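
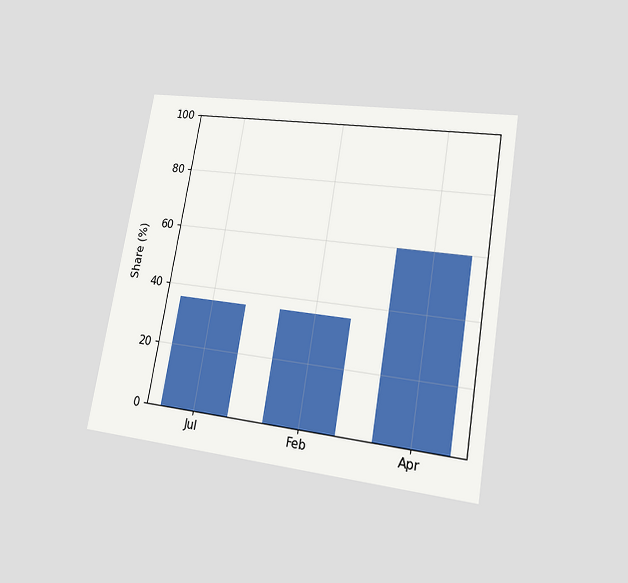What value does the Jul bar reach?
36%

The chart is tilted about 10° clockwise and viewed at a slight angle. Reading along the chart's y-axis, the Jul bar reaches 36%.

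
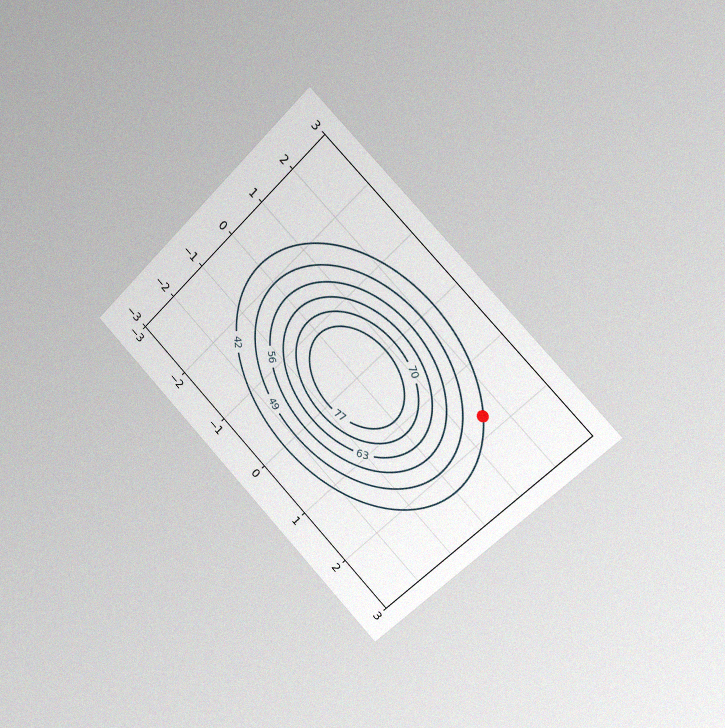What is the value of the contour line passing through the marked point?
The chart is tilted about 45° clockwise and viewed slightly from the right, with some photo noise. The marked point sits on the contour labelled 42.

42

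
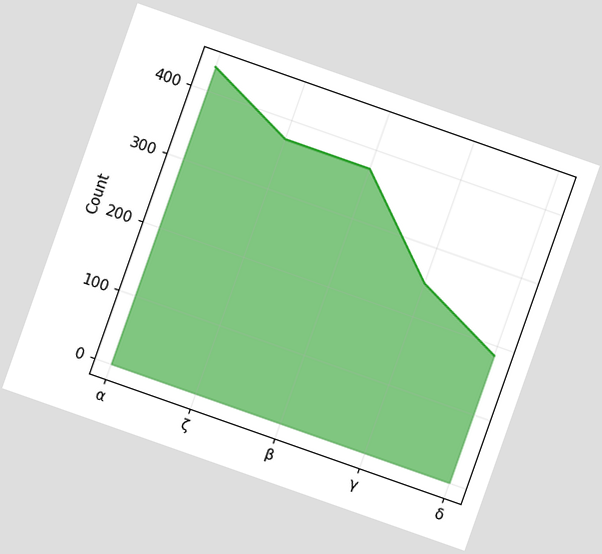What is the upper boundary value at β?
The chart is tilted about 19° clockwise. At β the upper boundary is at 372.

372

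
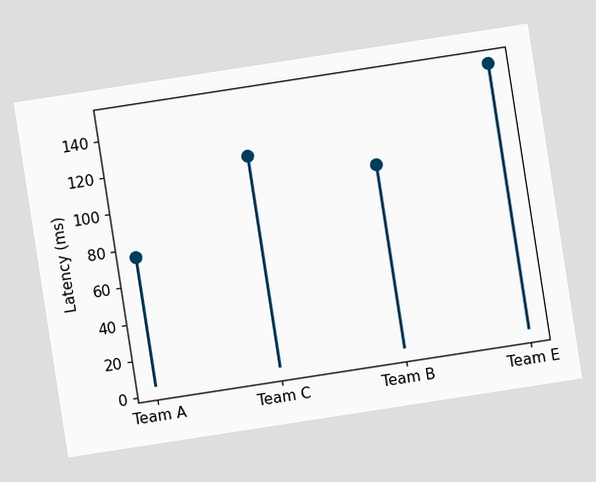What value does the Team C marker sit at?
The chart is tilted about 9° counter-clockwise. The Team C marker sits at 120ms.

120ms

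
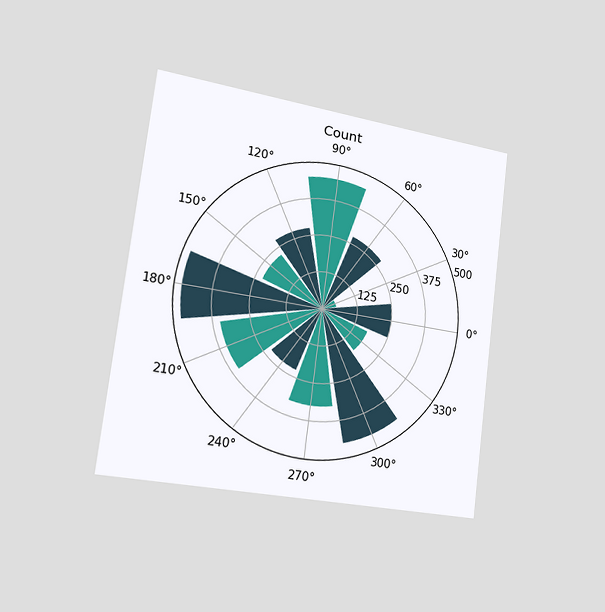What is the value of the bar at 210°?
350

The chart is tilted about 7° clockwise and viewed slightly from the left. The bar at 210° reaches 350 on the radial axis.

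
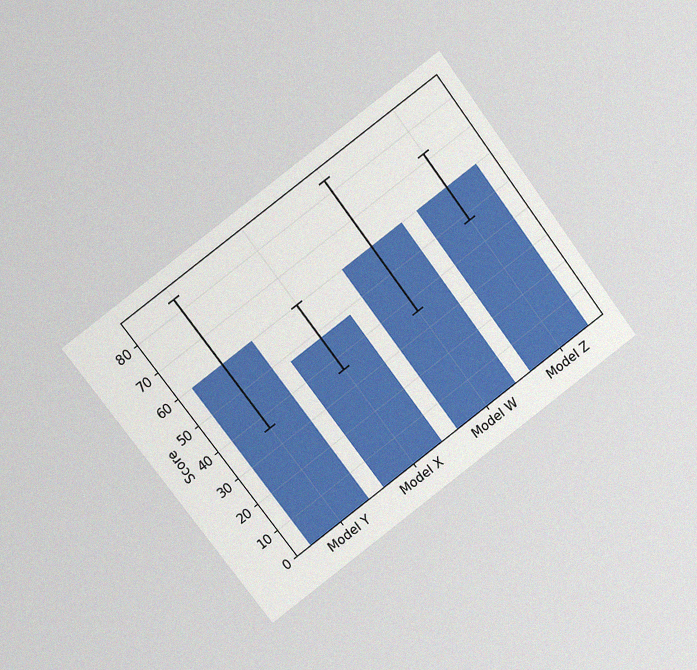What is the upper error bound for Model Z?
72

The chart is tilted about 37° counter-clockwise and viewed at a slight angle, with some photo noise. The Model Z bar's upper whisker reaches 72.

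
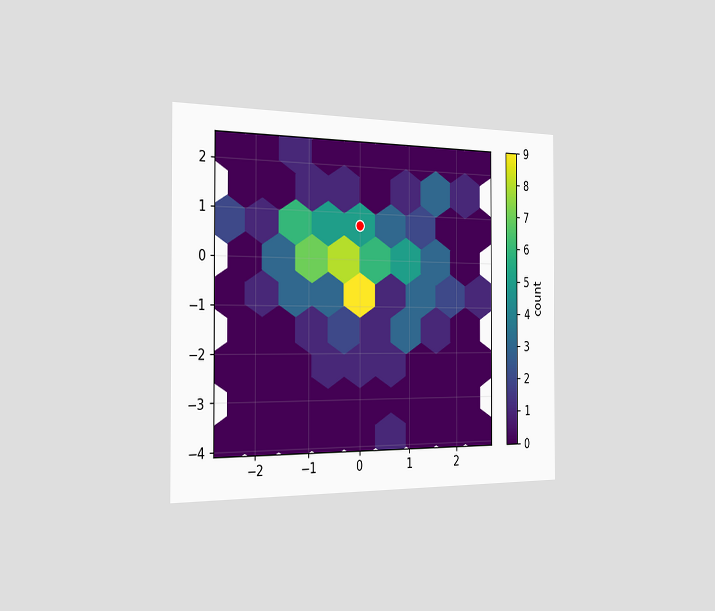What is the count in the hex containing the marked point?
The chart is viewed slightly from the left. The marked hex reads 5 on the colorbar.

5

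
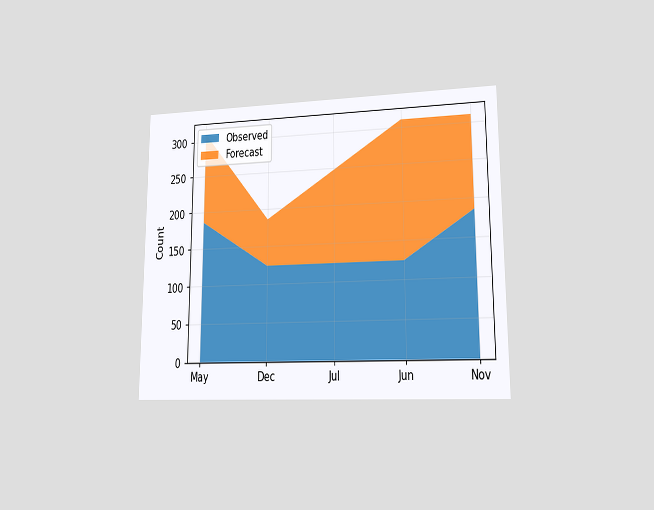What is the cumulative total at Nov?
310

The chart is viewed at a slight angle. The stacked total at Nov reaches 310.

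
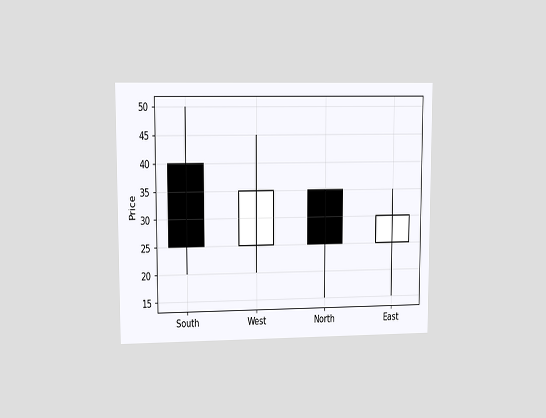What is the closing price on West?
The chart is viewed at a slight angle. The West candle closes at 35.

35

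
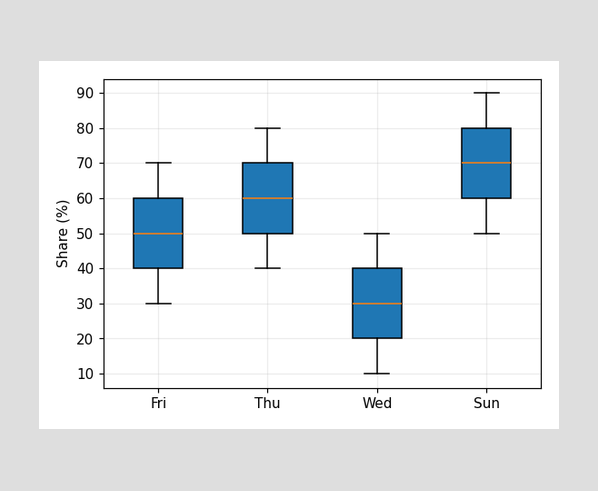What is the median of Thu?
The median line in the Thu box sits at 60%.

60%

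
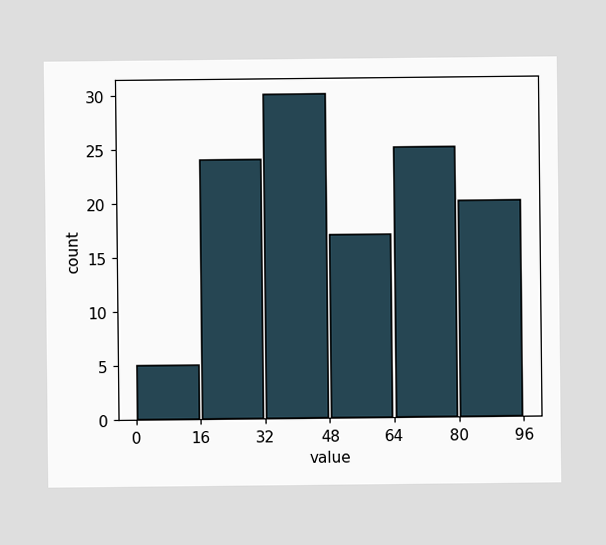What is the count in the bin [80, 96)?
The [80, 96) bin has height 20.

20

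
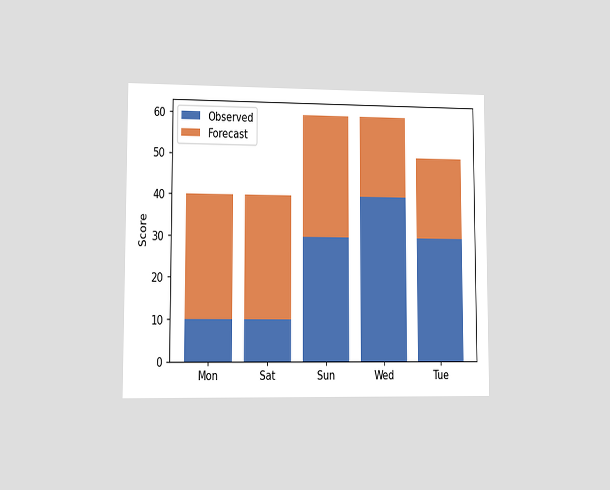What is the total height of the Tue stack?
The chart is viewed at a slight angle. The Tue stack's top reaches 50 on the y-axis.

50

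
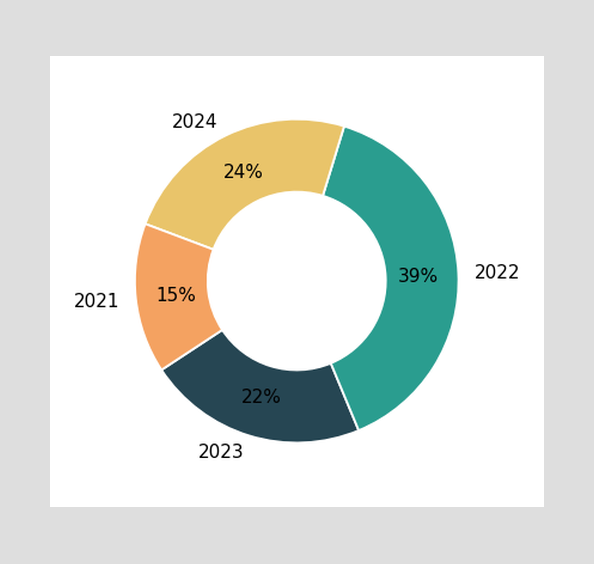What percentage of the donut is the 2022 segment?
The 2022 segment takes up 39% of the ring.

39%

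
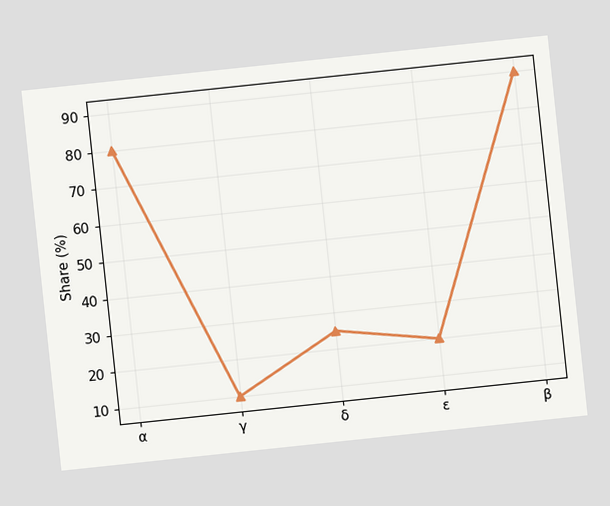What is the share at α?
The chart is tilted about 6° counter-clockwise. At α, the line is at 80%.

80%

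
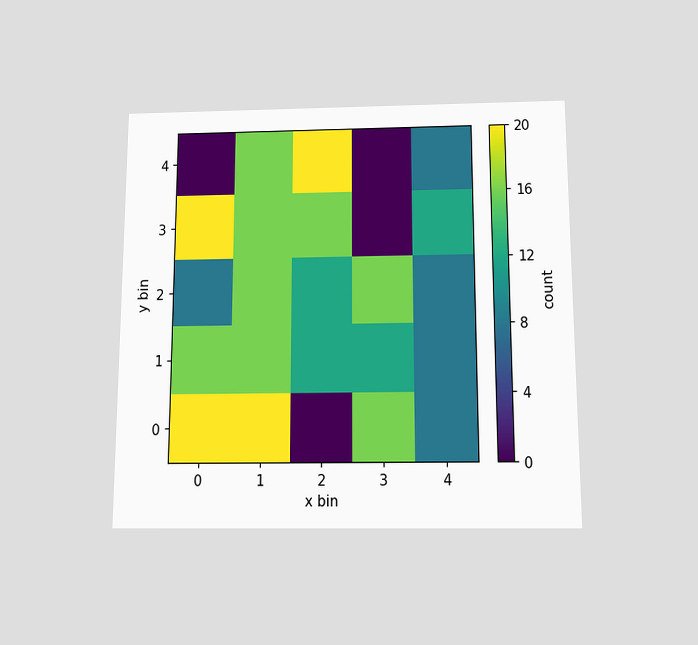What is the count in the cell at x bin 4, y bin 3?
The chart is viewed slightly from below. Matching the cell (4, 3) against the colorbar gives 12.

12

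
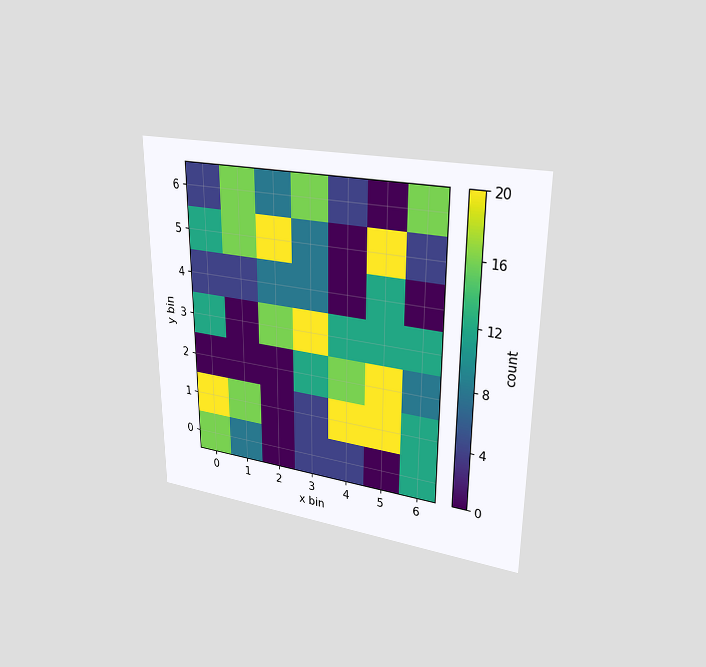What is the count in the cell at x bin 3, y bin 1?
The chart is viewed at a slight angle. Matching the cell (3, 1) against the colorbar gives 4.

4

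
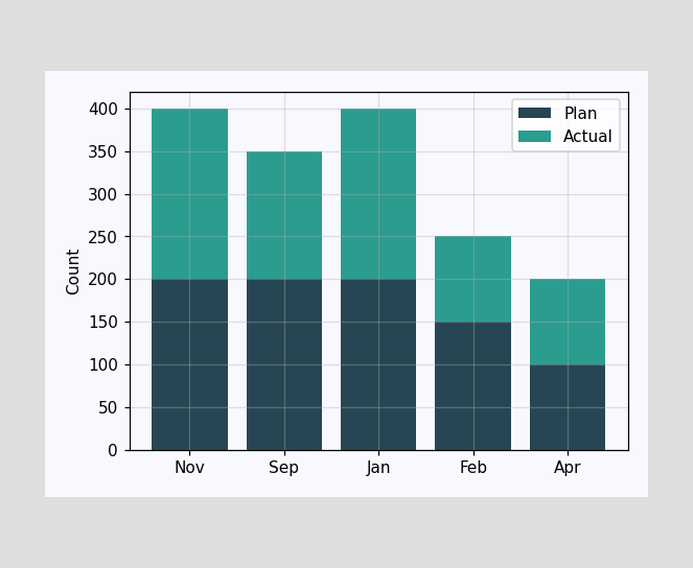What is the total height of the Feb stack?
The Feb stack's top reaches 250 on the y-axis.

250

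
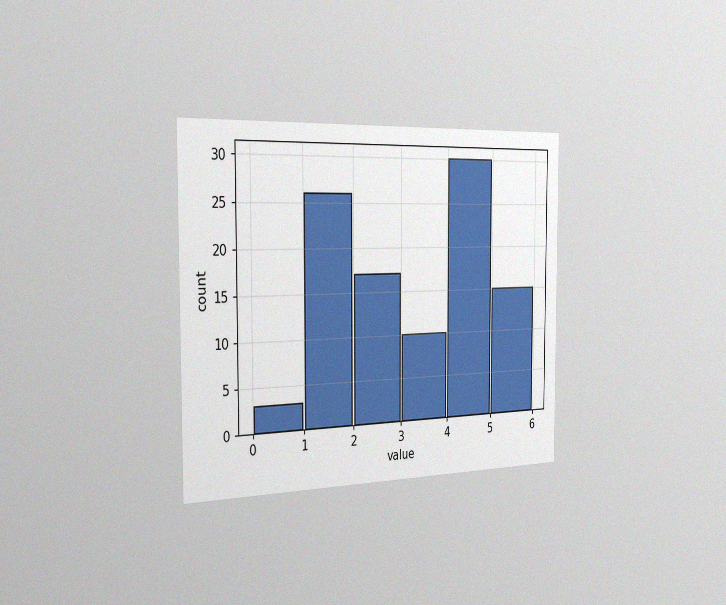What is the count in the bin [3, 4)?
10

The chart is viewed slightly from the left, with some photo noise. The [3, 4) bin has height 10.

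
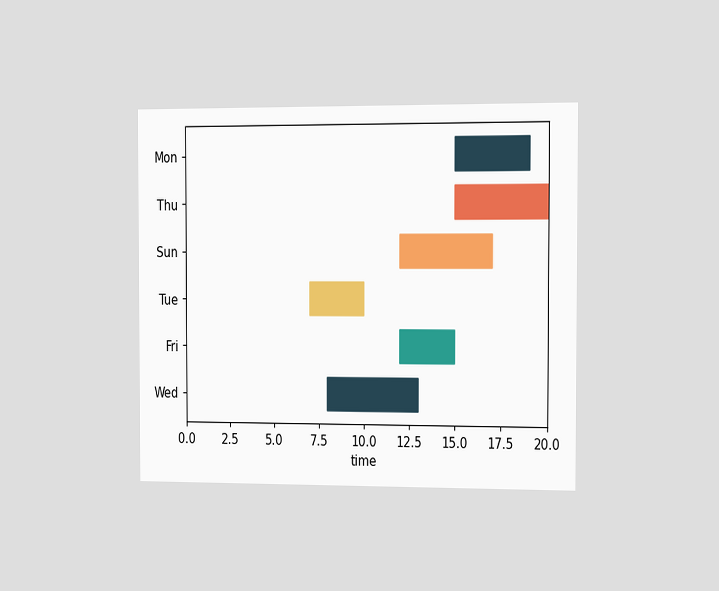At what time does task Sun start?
12

The chart is viewed slightly from the right. The Sun bar begins at t=12.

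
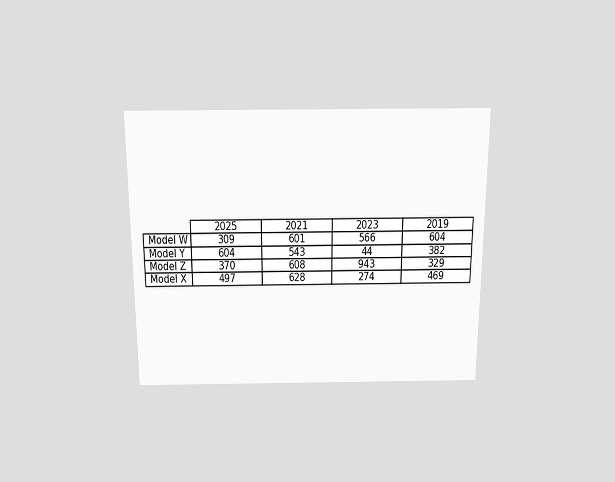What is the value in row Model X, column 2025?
497

The chart is viewed slightly from above. The (Model X, 2025) cell reads 497.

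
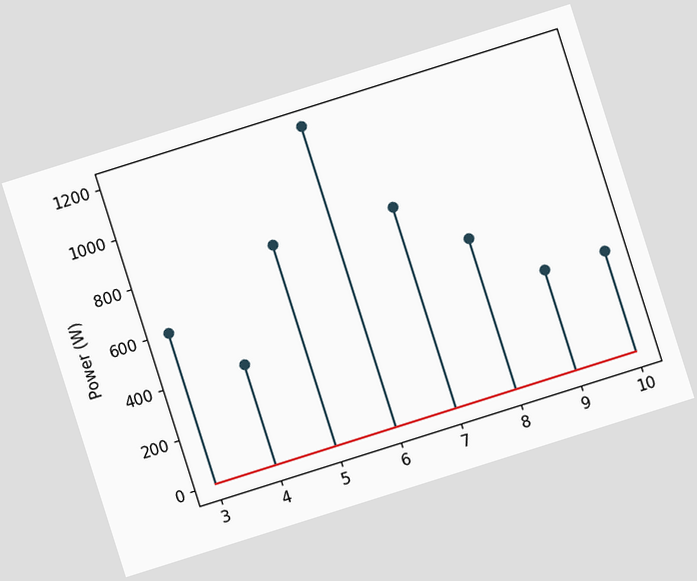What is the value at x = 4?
400W

The chart is tilted about 18° counter-clockwise. The stem at x=4 reaches 400W.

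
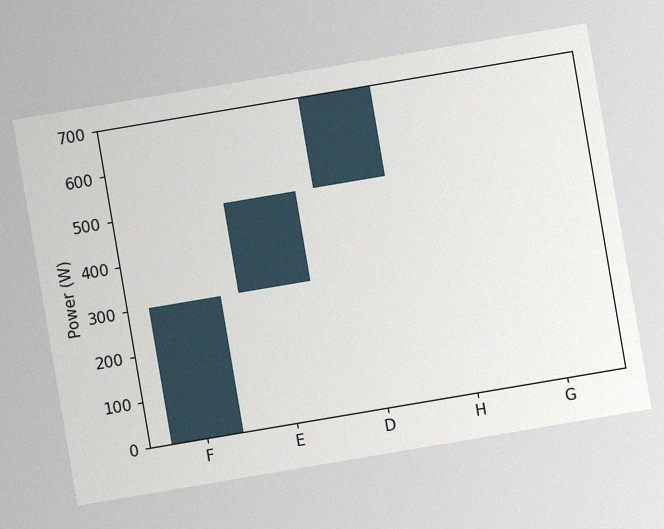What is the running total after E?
500W

The chart is tilted about 10° counter-clockwise, with some photo noise. After E the running total reaches 500W.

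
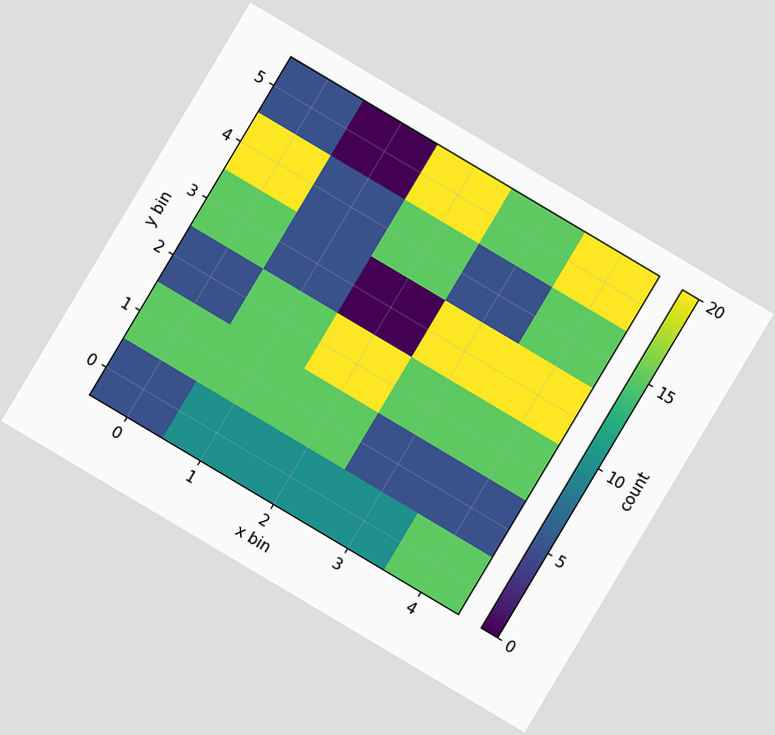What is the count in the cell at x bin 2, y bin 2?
The chart is tilted about 31° clockwise. Matching the cell (2, 2) against the colorbar gives 20.

20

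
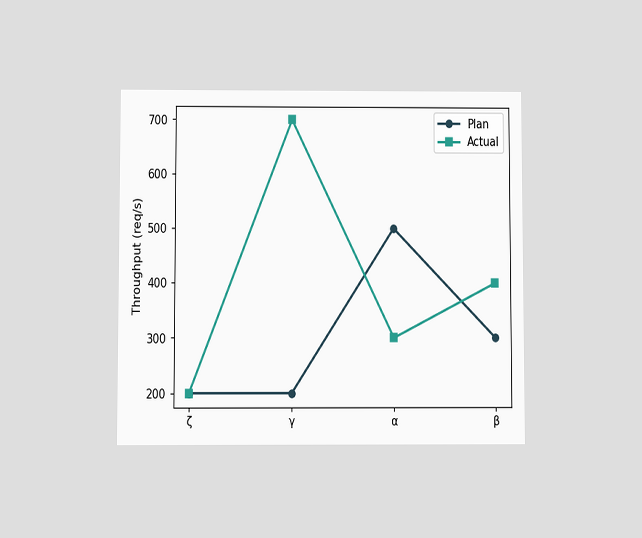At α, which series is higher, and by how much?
Plan, by 200req/s

The chart is viewed at a slight angle. At α, Plan sits above the other line by 200req/s.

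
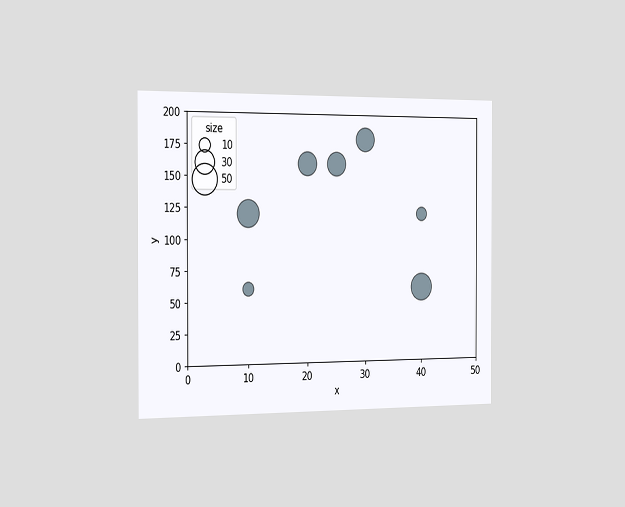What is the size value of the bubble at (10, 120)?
40

The chart is viewed slightly from the left. Matching the bubble at (10, 120) against the size legend gives 40.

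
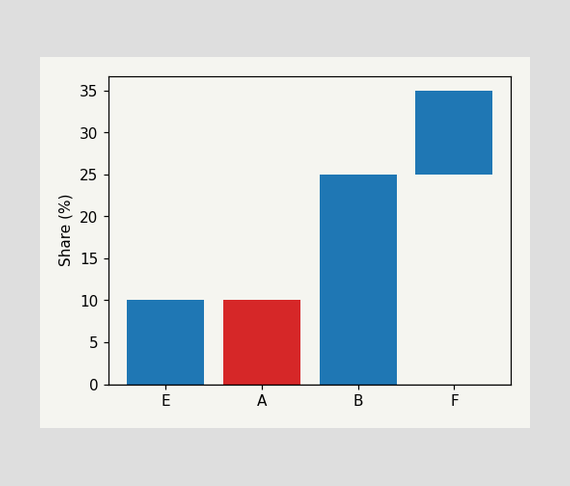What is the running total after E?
After E the running total reaches 10%.

10%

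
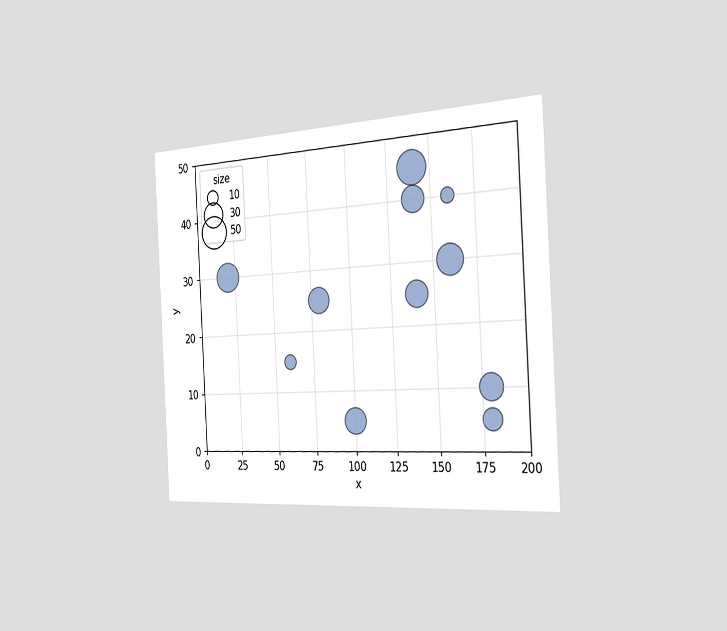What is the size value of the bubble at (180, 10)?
30

The chart is tilted about 3° counter-clockwise and viewed slightly from the right. Matching the bubble at (180, 10) against the size legend gives 30.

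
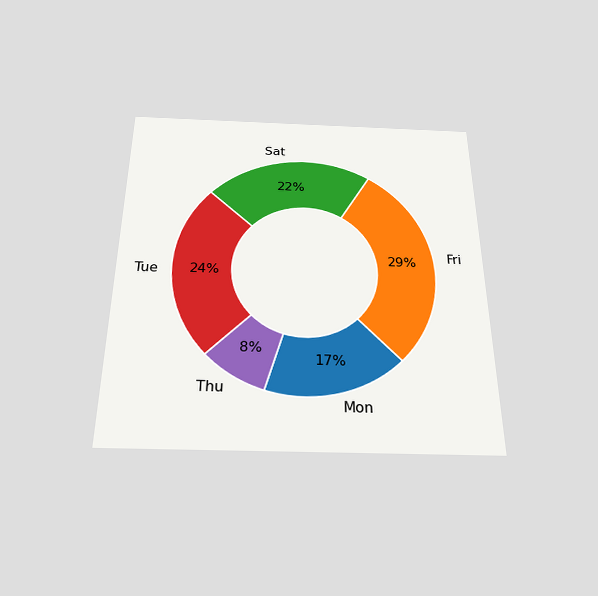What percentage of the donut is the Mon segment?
17%

The chart is viewed slightly from below. The Mon segment takes up 17% of the ring.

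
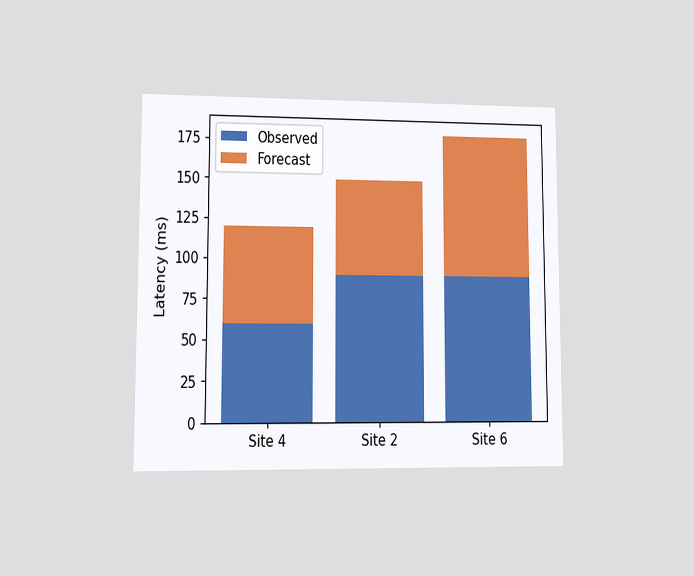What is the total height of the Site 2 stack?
The chart is viewed at a slight angle. The Site 2 stack's top reaches 150ms on the y-axis.

150ms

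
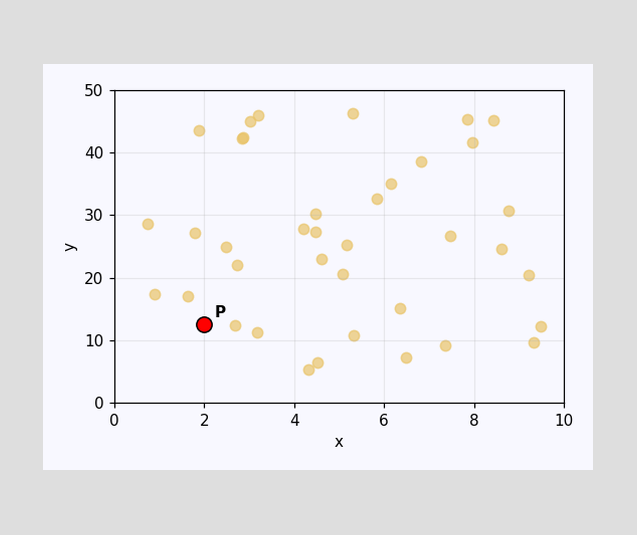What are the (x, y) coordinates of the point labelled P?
Following the gridlines from P to each axis, P sits at (2, 12.5).

(2, 12.5)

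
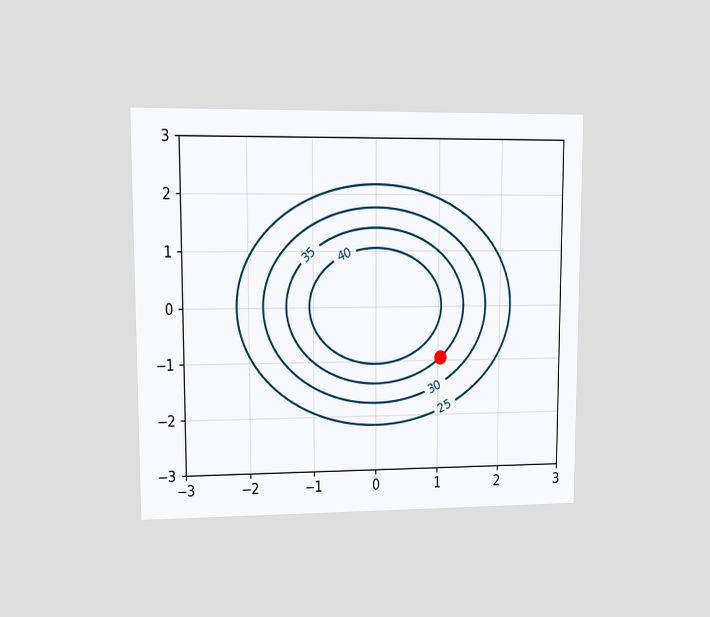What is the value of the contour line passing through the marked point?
The chart is viewed at a slight angle. The marked point sits on the contour labelled 35.

35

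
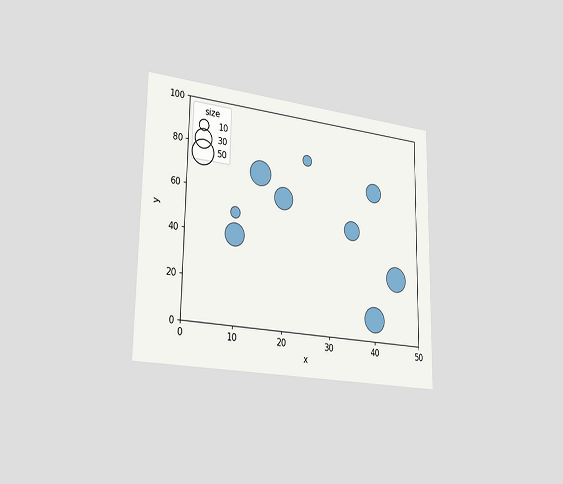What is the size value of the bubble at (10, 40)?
The chart is viewed slightly from the left. Matching the bubble at (10, 40) against the size legend gives 40.

40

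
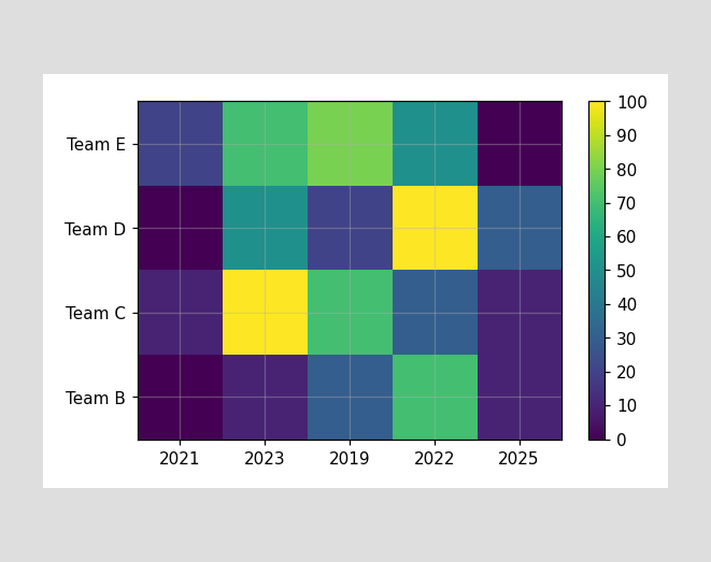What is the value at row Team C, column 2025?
10

Matching cell (Team C, 2025) against the colorbar gives 10.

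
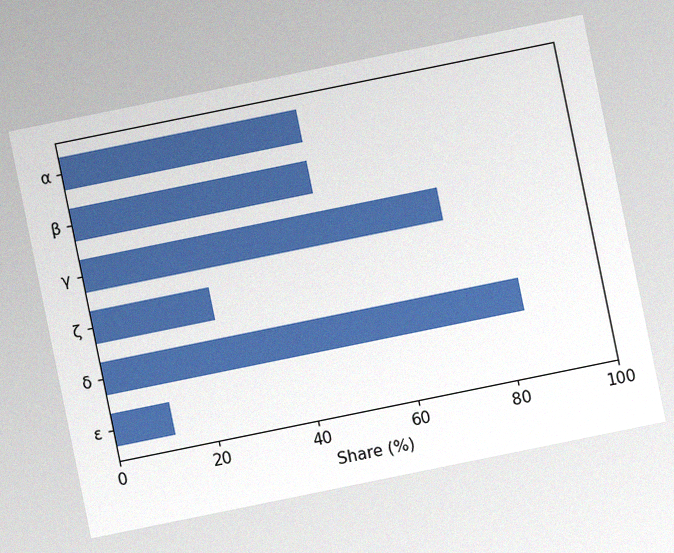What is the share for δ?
The chart is tilted about 12° counter-clockwise, with some photo noise. Reading along the chart's x-axis, the δ bar reaches 84%.

84%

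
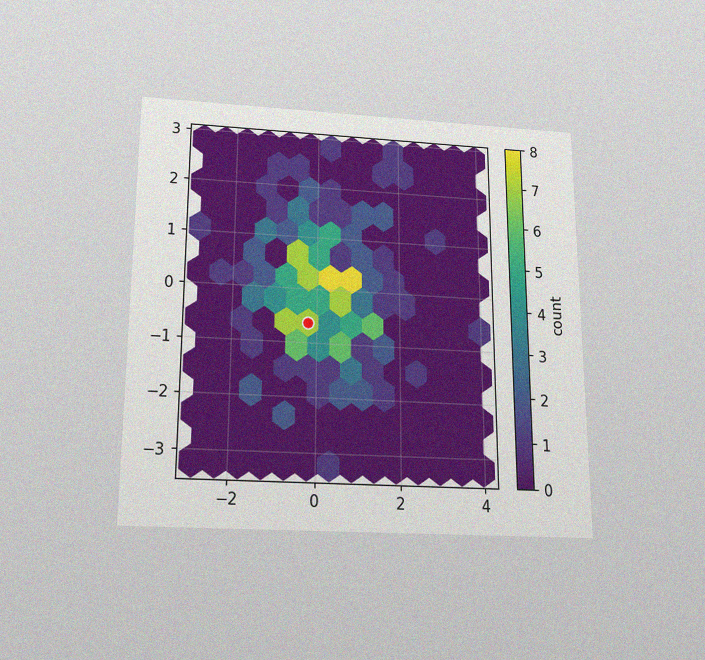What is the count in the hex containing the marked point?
The chart is viewed slightly from below, with some photo noise. The marked hex reads 7 on the colorbar.

7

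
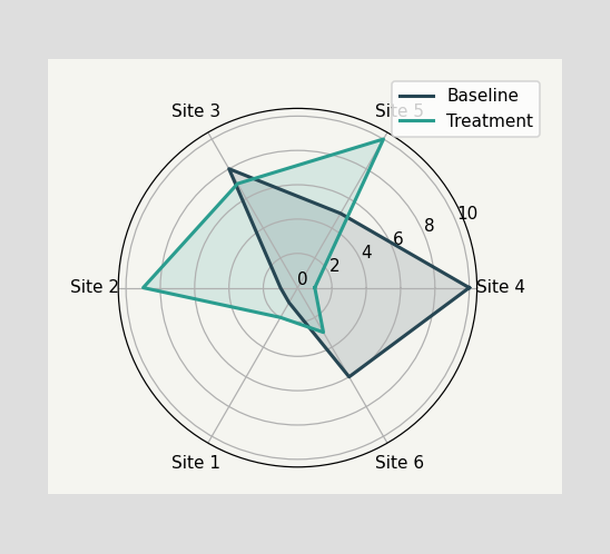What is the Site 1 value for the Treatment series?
On the Site 1 axis, Treatment reaches 2.

2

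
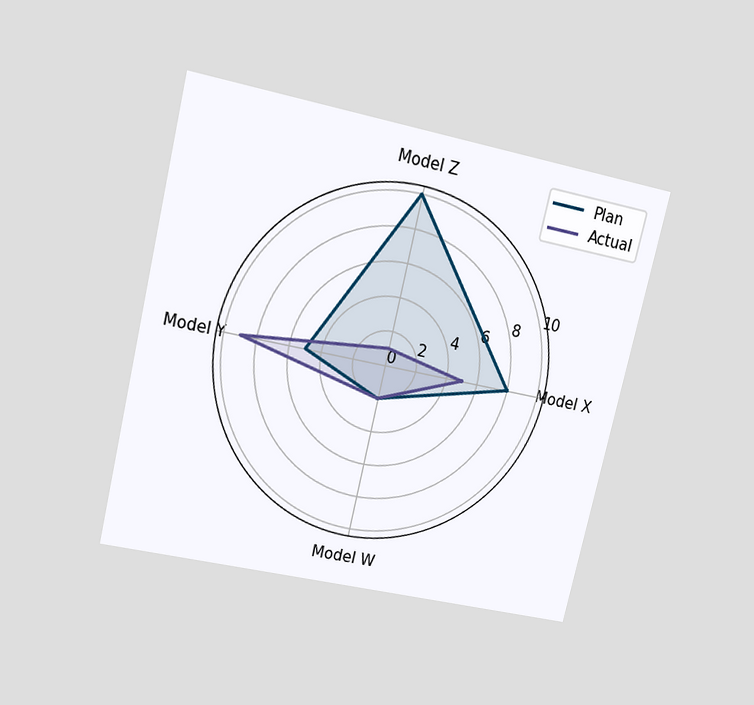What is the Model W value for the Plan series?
2

The chart is tilted about 13° clockwise and viewed at a slight angle. On the Model W axis, Plan reaches 2.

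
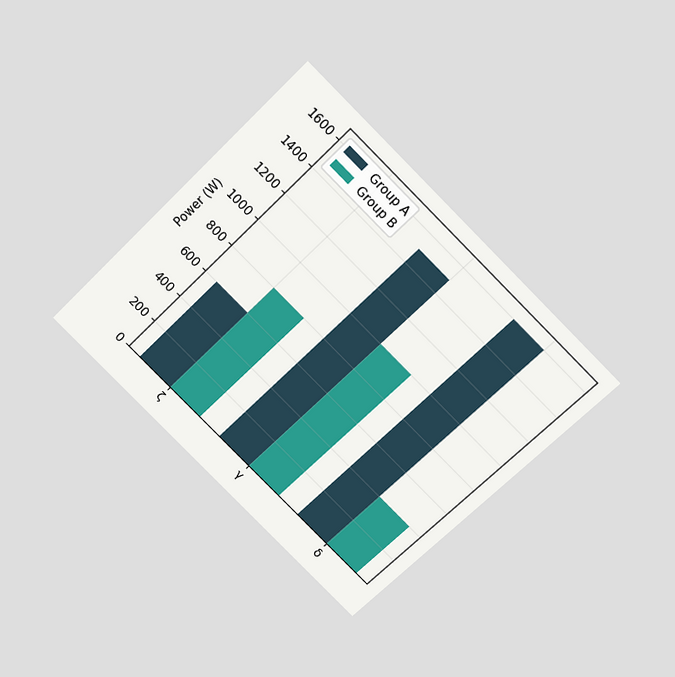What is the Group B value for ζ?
800W

The chart is tilted about 45° clockwise and viewed slightly from above. The Group B bar at ζ reaches 800W on the y-axis.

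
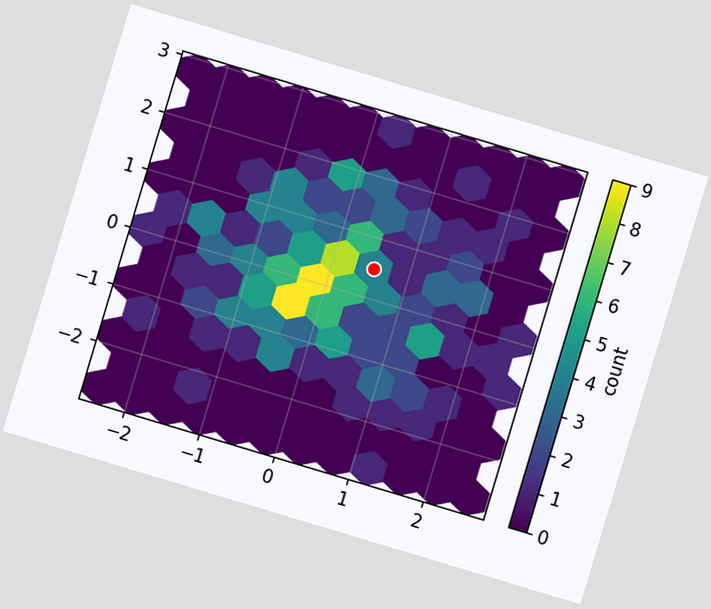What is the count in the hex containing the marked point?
The chart is tilted about 17° clockwise. The marked hex reads 4 on the colorbar.

4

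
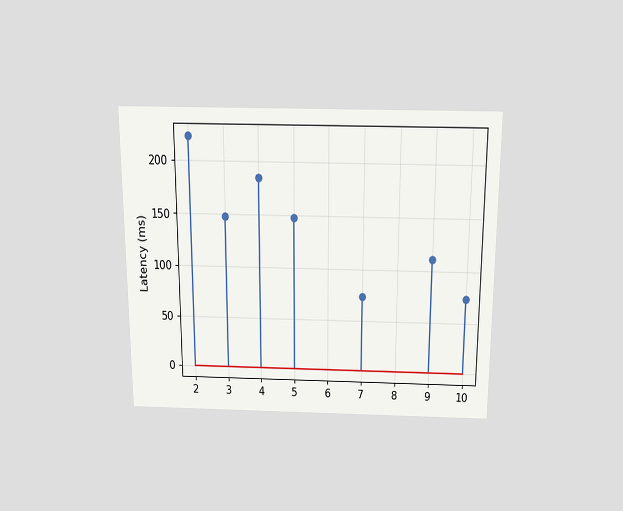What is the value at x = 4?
185ms

The chart is viewed slightly from above. The stem at x=4 reaches 185ms.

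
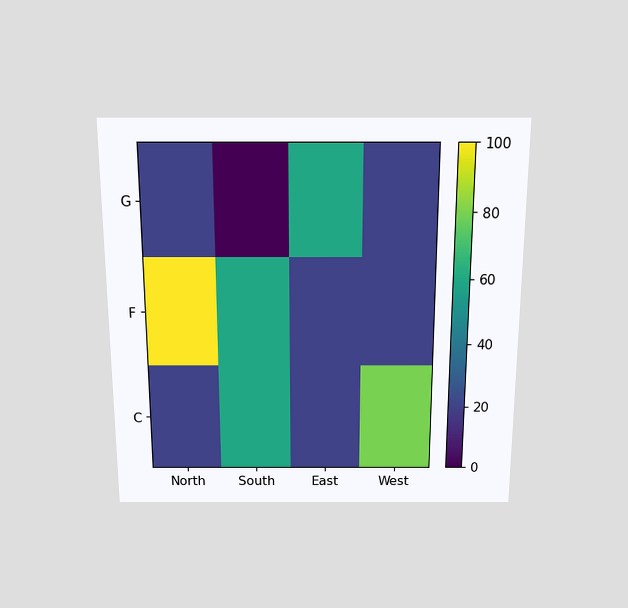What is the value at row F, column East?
The chart is viewed slightly from above. Matching cell (F, East) against the colorbar gives 20.

20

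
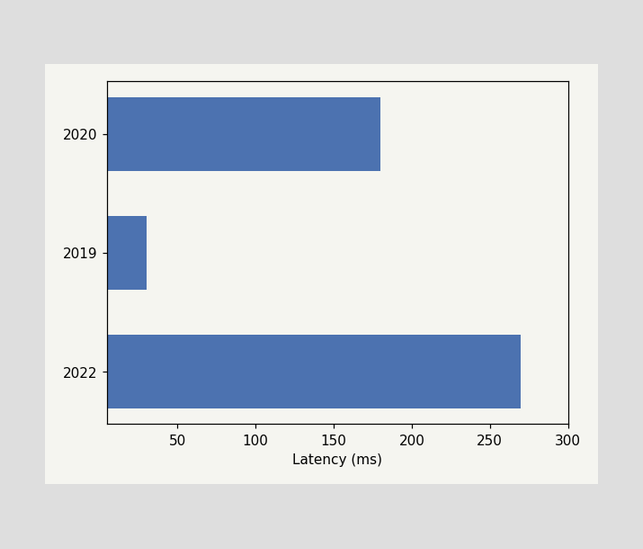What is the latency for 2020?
180ms

Reading along the chart's x-axis, the 2020 bar reaches 180ms.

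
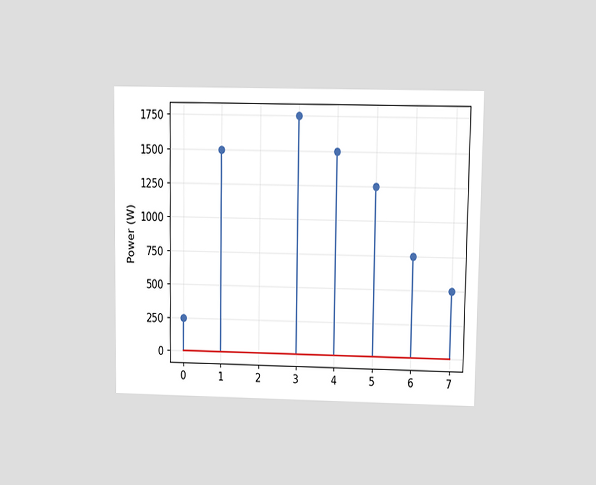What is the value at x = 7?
The chart is viewed at a slight angle. The stem at x=7 reaches 500W.

500W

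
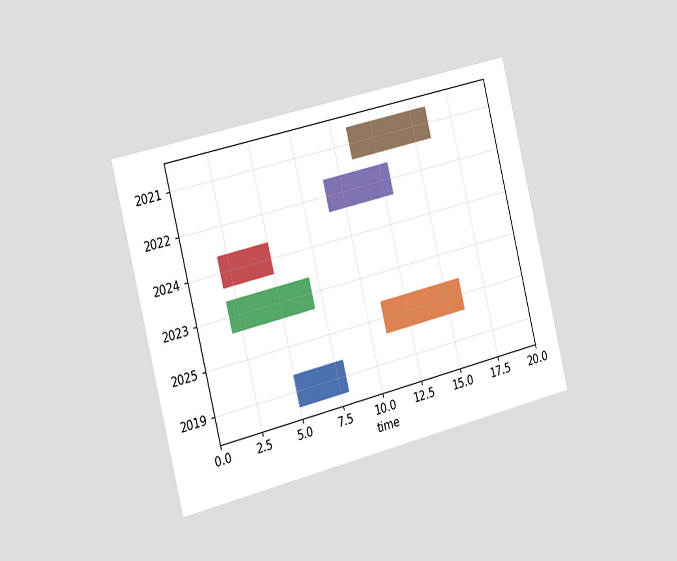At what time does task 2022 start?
9

The chart is tilted about 14° counter-clockwise and viewed slightly from the left. The 2022 bar begins at t=9.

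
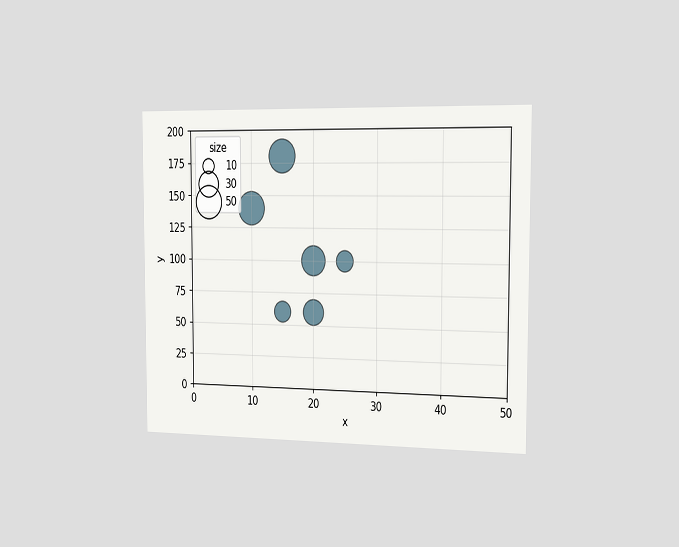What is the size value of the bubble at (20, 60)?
The chart is viewed slightly from the right. Matching the bubble at (20, 60) against the size legend gives 30.

30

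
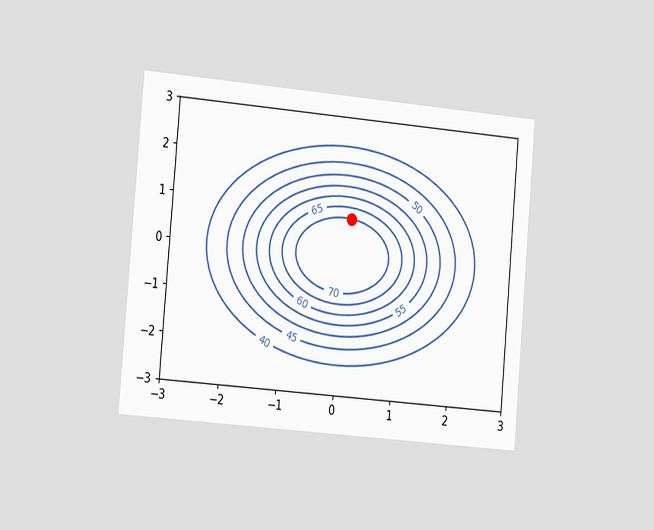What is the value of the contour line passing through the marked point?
The chart is tilted about 5° clockwise and viewed slightly from the left. The marked point sits on the contour labelled 70.

70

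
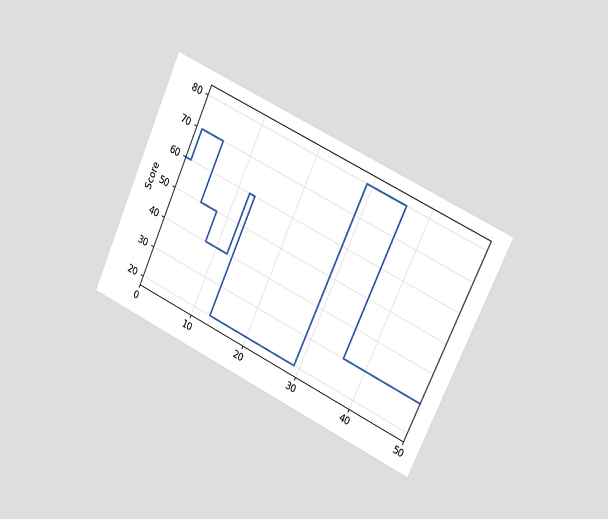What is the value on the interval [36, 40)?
The chart is tilted about 25° clockwise and viewed slightly from the right. On [36, 40) the step sits at 30.

30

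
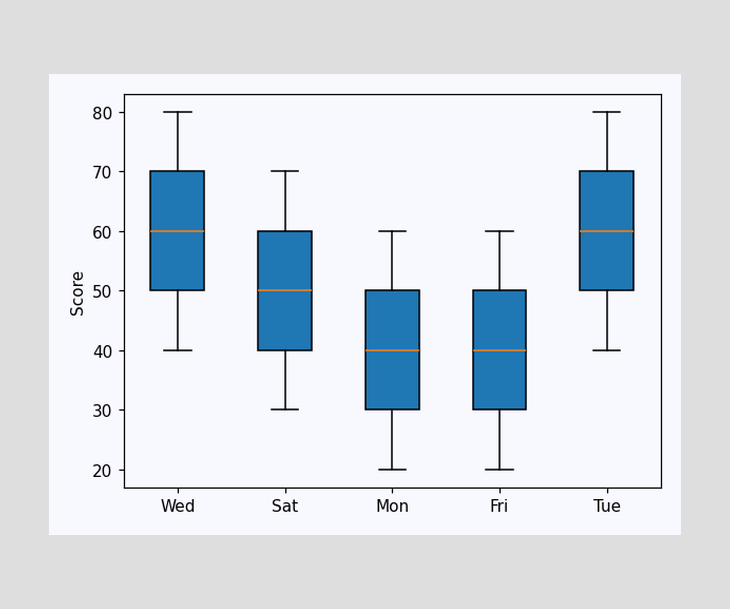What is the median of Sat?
The median line in the Sat box sits at 50.

50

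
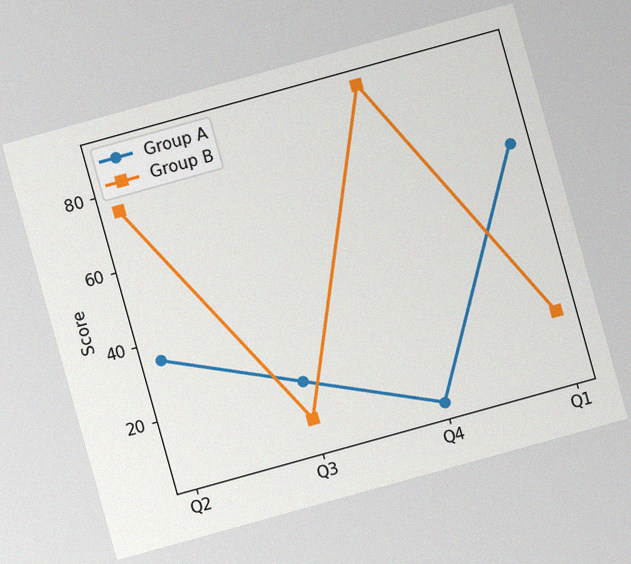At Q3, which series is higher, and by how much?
Group A, by 10

The chart is tilted about 16° counter-clockwise, with some photo noise. At Q3, Group A sits above the other line by 10.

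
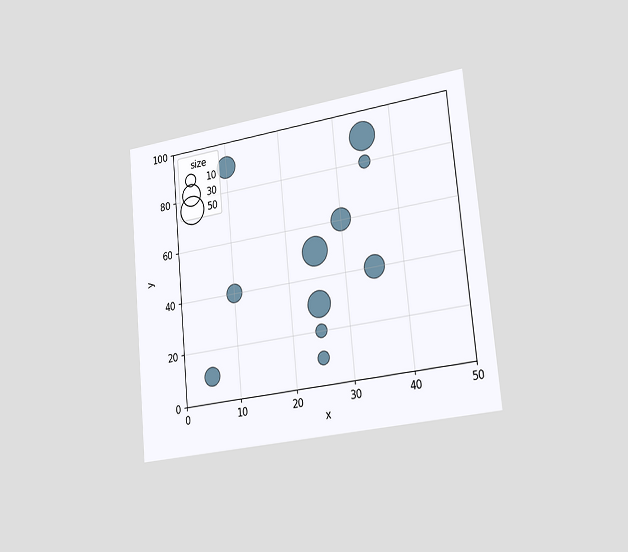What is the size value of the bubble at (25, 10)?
The chart is tilted about 5° counter-clockwise and viewed slightly from the right. Matching the bubble at (25, 10) against the size legend gives 10.

10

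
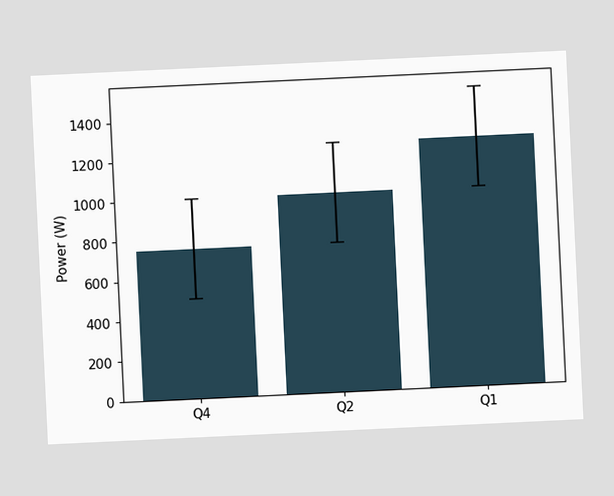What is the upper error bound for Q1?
The chart is tilted about 3° counter-clockwise. The Q1 bar's upper whisker reaches 1500W.

1500W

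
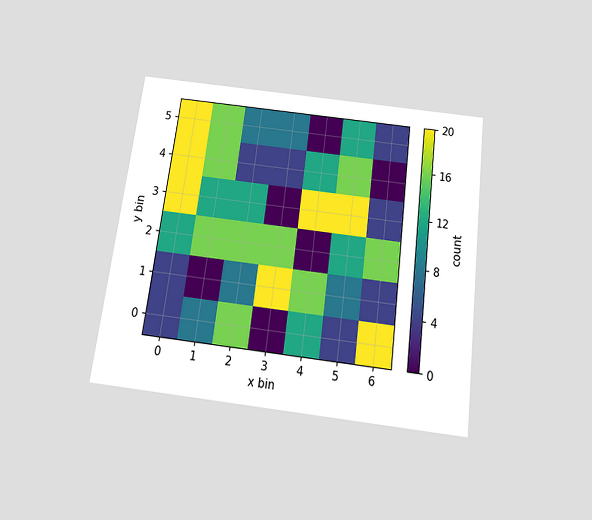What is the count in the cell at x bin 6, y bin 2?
16

The chart is tilted about 7° clockwise and viewed slightly from below. Matching the cell (6, 2) against the colorbar gives 16.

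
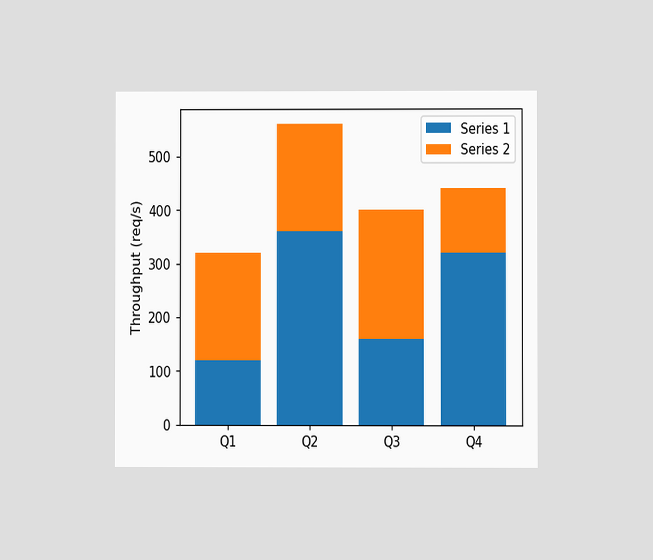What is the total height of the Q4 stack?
The chart is viewed at a slight angle. The Q4 stack's top reaches 440req/s on the y-axis.

440req/s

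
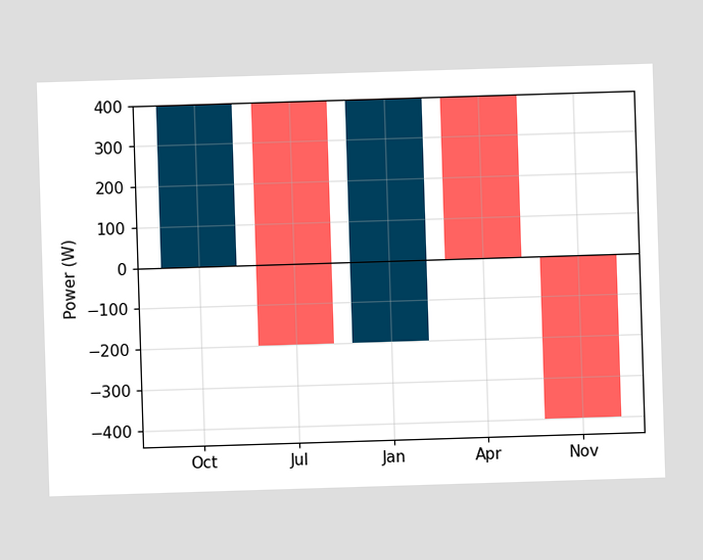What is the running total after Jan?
400W

After Jan the running total reaches 400W.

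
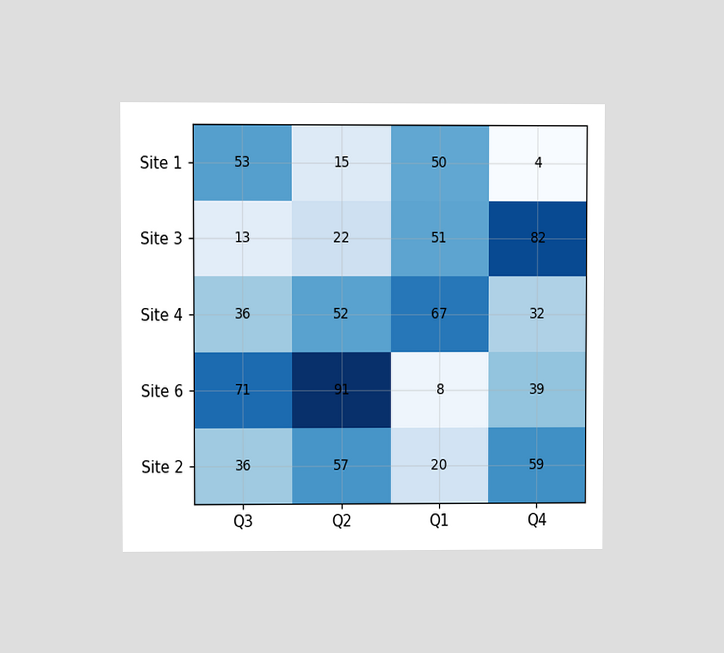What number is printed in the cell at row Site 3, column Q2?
The chart is viewed at a slight angle. The (Site 3, Q2) cell reads 22.

22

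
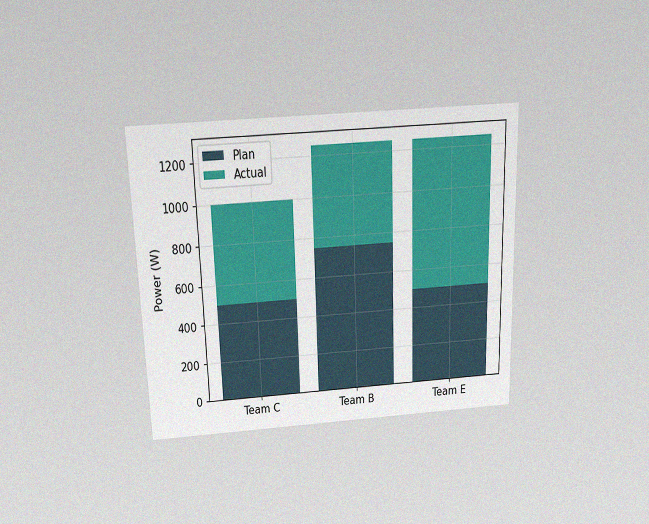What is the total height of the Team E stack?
The chart is viewed slightly from above, with some photo noise. The Team E stack's top reaches 1250W on the y-axis.

1250W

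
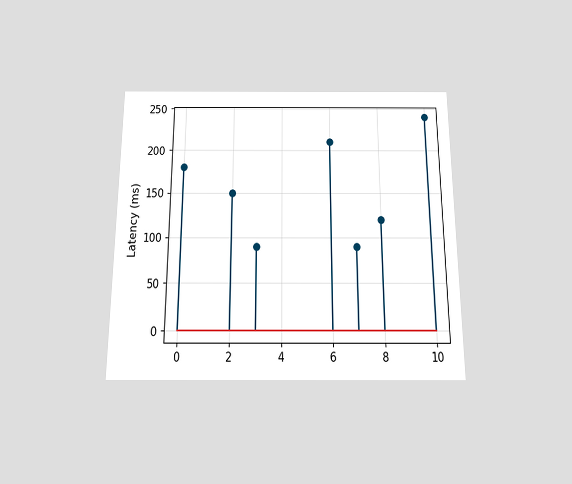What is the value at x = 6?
The chart is viewed slightly from below. The stem at x=6 reaches 210ms.

210ms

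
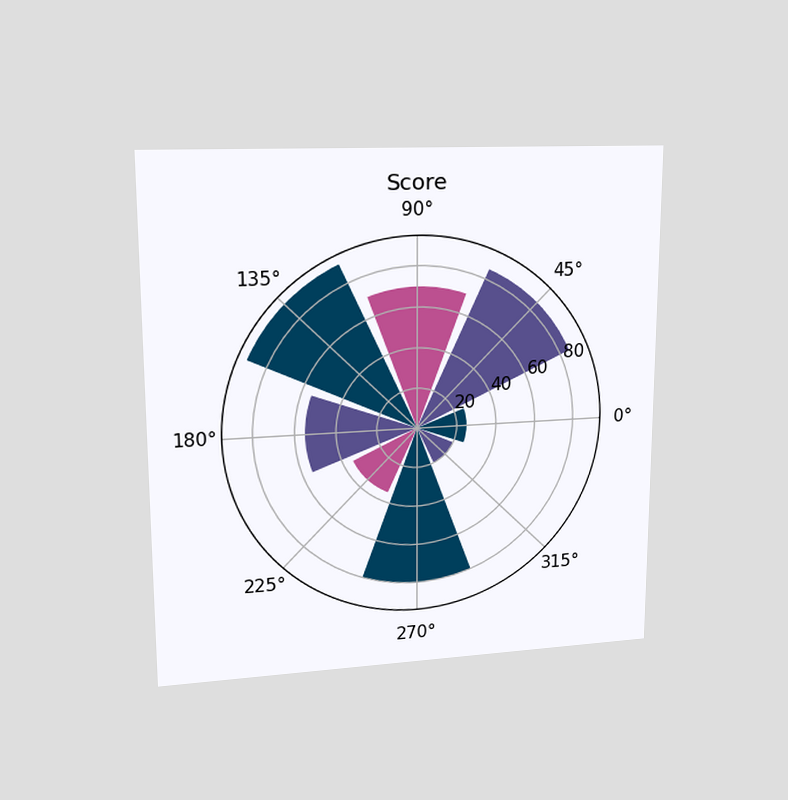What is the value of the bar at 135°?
90

The chart is viewed at a slight angle. The bar at 135° reaches 90 on the radial axis.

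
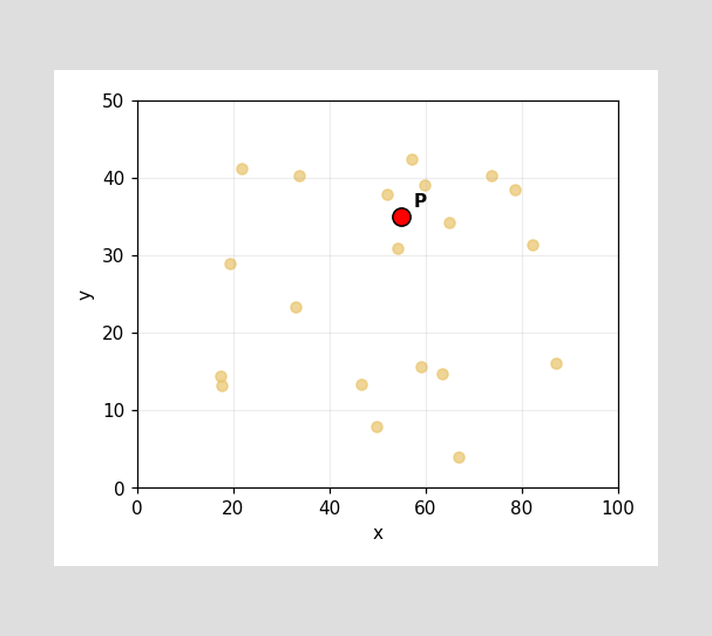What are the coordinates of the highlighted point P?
Following the gridlines from P to each axis, P sits at (55, 35).

(55, 35)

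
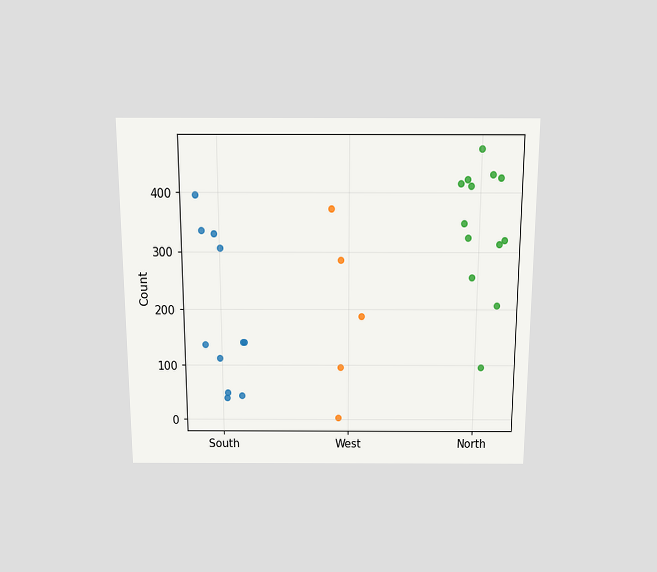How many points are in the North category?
The chart is viewed slightly from above. Counting the markers in the North column gives 13.

13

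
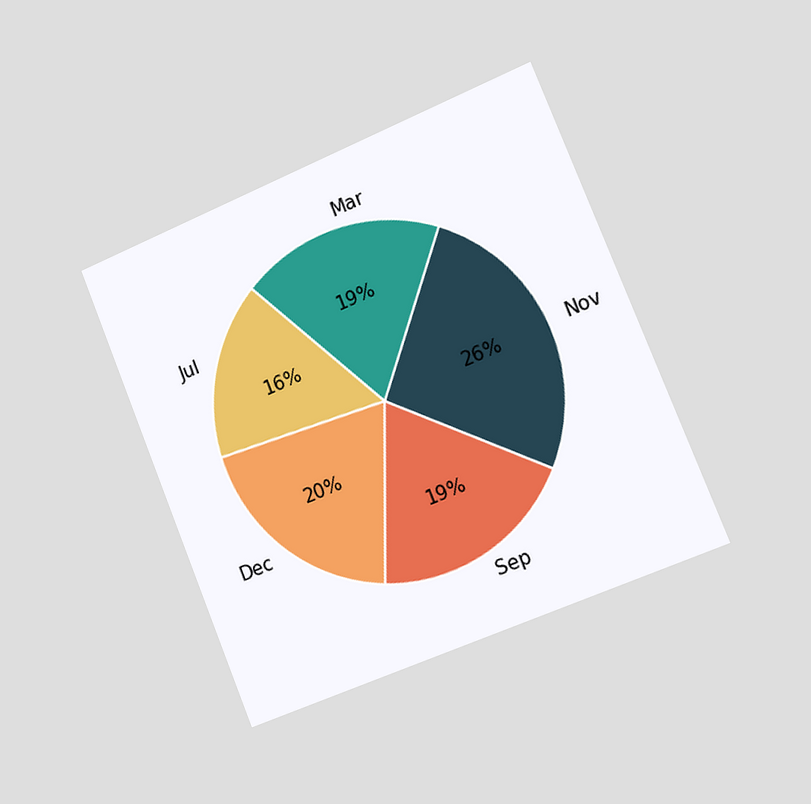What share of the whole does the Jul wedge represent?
The chart is tilted about 22° counter-clockwise and viewed slightly from the right. The Jul slice takes up 16% of the pie.

16%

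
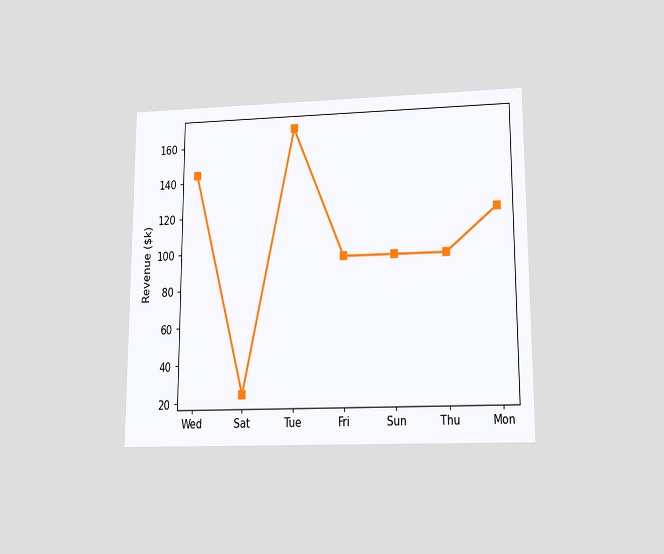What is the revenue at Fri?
$96k

The chart is viewed slightly from below. At Fri, the line is at $96k.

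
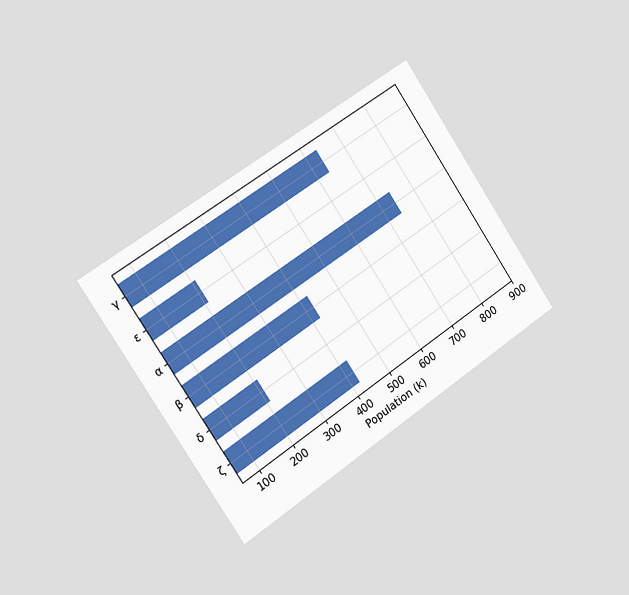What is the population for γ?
The chart is tilted about 34° counter-clockwise and viewed slightly from the left. Reading along the chart's x-axis, the γ bar reaches 636k.

636k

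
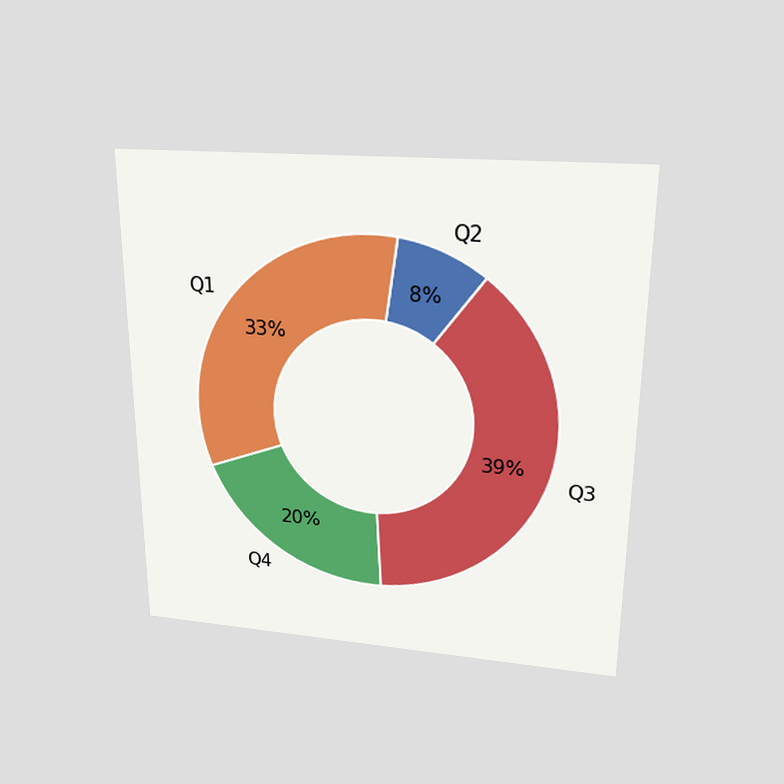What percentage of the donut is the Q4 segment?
The chart is viewed slightly from above. The Q4 segment takes up 20% of the ring.

20%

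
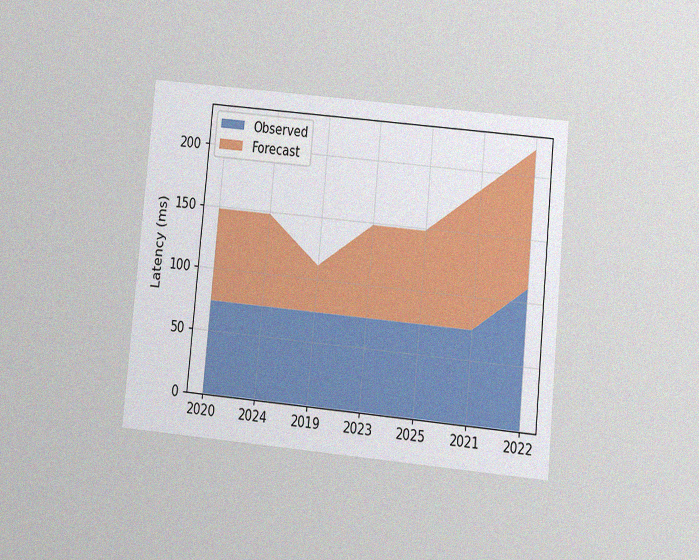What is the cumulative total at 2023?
The chart is tilted about 6° clockwise and viewed slightly from below, with some photo noise. The stacked total at 2023 reaches 148ms.

148ms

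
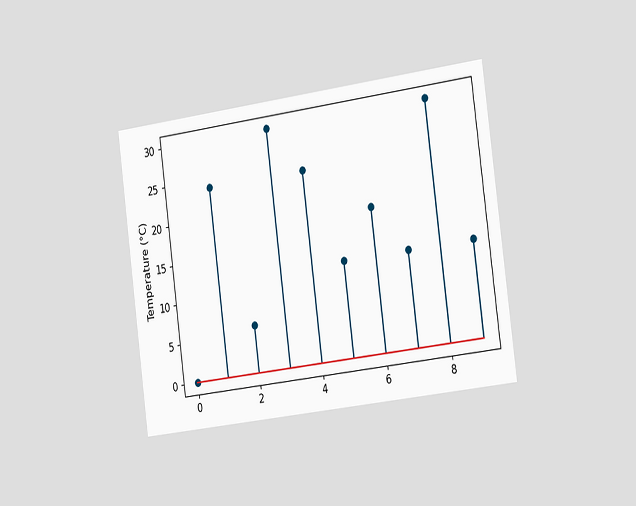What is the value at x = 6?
18°C

The chart is tilted about 8° counter-clockwise and viewed slightly from the right. The stem at x=6 reaches 18°C.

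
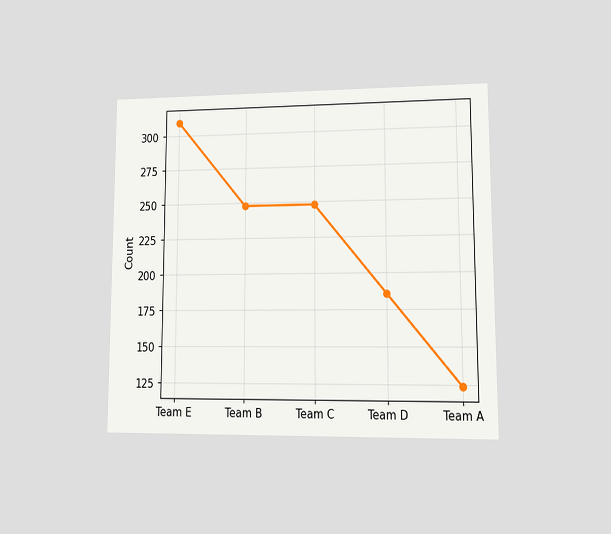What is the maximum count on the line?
310

The chart is viewed at a slight angle. The highest point is at Team E, and reading across to the y-axis gives 310.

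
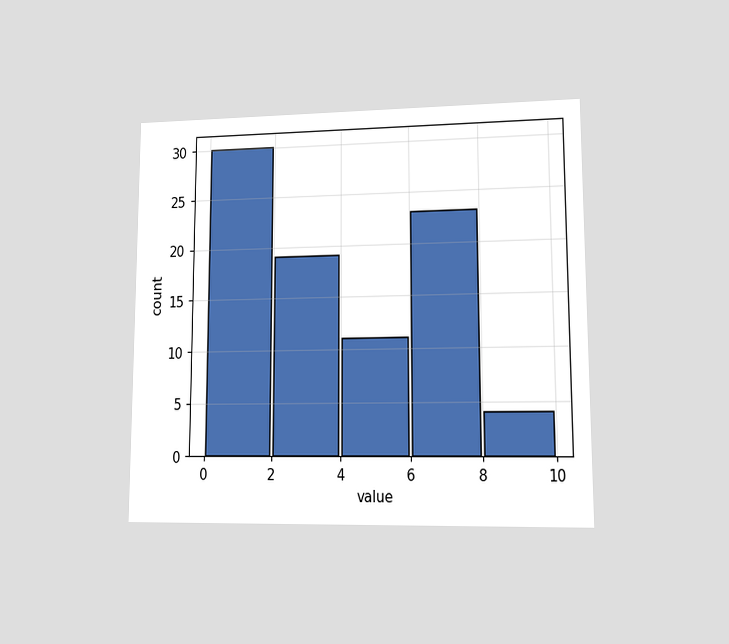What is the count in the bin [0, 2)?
30

The chart is viewed at a slight angle. The [0, 2) bin has height 30.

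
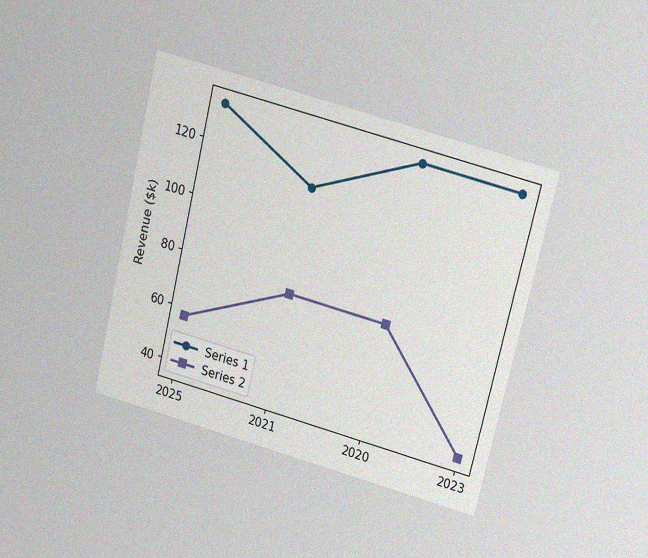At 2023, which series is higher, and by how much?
The chart is tilted about 14° clockwise and viewed slightly from above, with some photo noise. At 2023, Series 1 sits above the other line by $95k.

Series 1, by $95k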